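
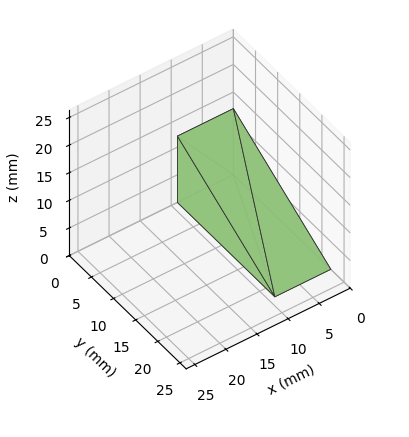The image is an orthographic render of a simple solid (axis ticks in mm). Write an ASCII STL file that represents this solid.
Reading the render: the shape is a wedge (ramp): 9 × 22 mm base, rising to 12 mm along the y=0 edge and sloping linearly to z=0 at y=22 (dimensions read to the nearest mm from the axis ticks). For the STL, each face is triangulated and given an outward normal.

solid part
  facet normal 0.0000 0.0000 -1.0000
    outer loop
      vertex 9.00 22.00 0.00
      vertex 9.00 0.00 0.00
      vertex 0.00 0.00 0.00
    endloop
  endfacet
  facet normal 0.0000 0.0000 -1.0000
    outer loop
      vertex 0.00 22.00 0.00
      vertex 9.00 22.00 0.00
      vertex 0.00 0.00 0.00
    endloop
  endfacet
  facet normal 0.0000 -1.0000 0.0000
    outer loop
      vertex 0.00 0.00 0.00
      vertex 9.00 0.00 0.00
      vertex 9.00 0.00 12.00
    endloop
  endfacet
  facet normal 0.0000 -1.0000 0.0000
    outer loop
      vertex 0.00 0.00 0.00
      vertex 9.00 0.00 12.00
      vertex 0.00 0.00 12.00
    endloop
  endfacet
  facet normal 0.0000 0.4789 0.8779
    outer loop
      vertex 0.00 0.00 12.00
      vertex 9.00 0.00 12.00
      vertex 9.00 22.00 0.00
    endloop
  endfacet
  facet normal 0.0000 0.4789 0.8779
    outer loop
      vertex 0.00 0.00 12.00
      vertex 9.00 22.00 0.00
      vertex 0.00 22.00 0.00
    endloop
  endfacet
  facet normal -1.0000 0.0000 0.0000
    outer loop
      vertex 0.00 0.00 12.00
      vertex 0.00 22.00 0.00
      vertex 0.00 0.00 0.00
    endloop
  endfacet
  facet normal 1.0000 0.0000 0.0000
    outer loop
      vertex 9.00 0.00 0.00
      vertex 9.00 22.00 0.00
      vertex 9.00 0.00 12.00
    endloop
  endfacet
endsolid part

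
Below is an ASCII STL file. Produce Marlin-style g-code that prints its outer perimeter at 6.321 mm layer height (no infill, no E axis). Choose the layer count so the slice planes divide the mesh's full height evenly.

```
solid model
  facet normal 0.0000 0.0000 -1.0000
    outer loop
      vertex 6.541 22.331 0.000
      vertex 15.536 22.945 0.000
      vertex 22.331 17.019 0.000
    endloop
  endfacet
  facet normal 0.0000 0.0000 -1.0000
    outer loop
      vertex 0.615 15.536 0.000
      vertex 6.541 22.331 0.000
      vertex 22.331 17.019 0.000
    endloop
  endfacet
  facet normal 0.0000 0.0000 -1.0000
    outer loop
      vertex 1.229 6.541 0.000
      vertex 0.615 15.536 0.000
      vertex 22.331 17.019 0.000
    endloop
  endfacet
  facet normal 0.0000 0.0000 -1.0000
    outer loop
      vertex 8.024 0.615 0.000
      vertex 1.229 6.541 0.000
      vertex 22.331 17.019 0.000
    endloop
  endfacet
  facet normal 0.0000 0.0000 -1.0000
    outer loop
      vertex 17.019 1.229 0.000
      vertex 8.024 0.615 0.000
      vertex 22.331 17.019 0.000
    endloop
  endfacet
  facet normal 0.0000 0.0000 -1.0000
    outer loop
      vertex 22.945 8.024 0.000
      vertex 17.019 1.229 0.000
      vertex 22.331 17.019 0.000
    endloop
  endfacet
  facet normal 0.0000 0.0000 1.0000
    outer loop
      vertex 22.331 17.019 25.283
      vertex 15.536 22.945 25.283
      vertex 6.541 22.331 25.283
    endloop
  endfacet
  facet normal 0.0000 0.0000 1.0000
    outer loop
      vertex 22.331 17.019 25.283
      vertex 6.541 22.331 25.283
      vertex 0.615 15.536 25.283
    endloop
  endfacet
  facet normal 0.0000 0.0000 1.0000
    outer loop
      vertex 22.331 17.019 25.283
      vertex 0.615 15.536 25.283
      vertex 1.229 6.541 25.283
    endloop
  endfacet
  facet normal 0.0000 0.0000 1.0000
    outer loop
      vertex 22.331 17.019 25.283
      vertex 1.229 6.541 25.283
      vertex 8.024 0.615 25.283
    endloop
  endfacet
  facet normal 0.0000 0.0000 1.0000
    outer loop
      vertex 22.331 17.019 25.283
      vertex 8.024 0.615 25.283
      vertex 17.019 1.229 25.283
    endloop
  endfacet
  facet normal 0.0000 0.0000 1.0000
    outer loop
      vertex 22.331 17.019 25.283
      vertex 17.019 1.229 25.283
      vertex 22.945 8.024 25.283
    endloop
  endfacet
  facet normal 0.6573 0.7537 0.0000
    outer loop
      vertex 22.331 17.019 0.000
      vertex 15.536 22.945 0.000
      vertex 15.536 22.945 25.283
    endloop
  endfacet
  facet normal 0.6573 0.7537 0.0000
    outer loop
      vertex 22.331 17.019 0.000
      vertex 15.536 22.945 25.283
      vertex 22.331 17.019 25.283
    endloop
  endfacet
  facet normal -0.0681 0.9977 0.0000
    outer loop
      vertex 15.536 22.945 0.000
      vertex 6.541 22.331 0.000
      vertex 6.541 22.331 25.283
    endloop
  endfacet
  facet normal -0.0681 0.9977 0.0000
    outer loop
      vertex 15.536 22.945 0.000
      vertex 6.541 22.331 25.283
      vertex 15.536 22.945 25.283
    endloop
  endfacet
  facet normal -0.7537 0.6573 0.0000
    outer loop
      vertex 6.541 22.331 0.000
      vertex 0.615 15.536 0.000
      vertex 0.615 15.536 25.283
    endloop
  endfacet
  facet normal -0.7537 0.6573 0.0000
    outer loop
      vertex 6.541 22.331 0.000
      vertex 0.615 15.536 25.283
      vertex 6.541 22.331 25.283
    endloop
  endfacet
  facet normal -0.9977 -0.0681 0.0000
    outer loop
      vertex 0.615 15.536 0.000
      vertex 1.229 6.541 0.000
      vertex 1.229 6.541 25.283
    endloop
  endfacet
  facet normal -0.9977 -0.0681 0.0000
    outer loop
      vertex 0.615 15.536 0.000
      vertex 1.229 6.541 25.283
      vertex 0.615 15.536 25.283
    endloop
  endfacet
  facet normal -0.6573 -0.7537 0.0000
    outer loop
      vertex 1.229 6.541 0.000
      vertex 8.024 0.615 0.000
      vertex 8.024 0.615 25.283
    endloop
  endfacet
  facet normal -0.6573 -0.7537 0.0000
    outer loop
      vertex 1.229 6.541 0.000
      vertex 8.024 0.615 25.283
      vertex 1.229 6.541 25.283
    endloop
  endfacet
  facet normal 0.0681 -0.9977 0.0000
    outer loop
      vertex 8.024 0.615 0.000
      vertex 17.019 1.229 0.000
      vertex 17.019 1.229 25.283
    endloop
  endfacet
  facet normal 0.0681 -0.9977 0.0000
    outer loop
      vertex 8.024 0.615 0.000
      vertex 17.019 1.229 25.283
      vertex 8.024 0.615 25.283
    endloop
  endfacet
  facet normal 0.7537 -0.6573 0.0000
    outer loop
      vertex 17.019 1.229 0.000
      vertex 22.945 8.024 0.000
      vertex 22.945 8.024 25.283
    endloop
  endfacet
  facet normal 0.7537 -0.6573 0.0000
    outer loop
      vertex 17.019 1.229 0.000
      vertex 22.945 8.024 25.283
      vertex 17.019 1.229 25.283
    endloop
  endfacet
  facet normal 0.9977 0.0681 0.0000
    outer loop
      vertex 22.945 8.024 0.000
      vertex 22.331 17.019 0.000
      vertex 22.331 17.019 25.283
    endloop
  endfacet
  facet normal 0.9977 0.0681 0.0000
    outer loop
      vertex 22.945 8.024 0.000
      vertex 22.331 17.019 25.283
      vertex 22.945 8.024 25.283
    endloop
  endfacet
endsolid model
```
; perimeter-only toolpath
G21 ; units = mm
G90 ; absolute positioning
G28 ; home
; layer 1
G0 Z6.321
G0 X22.331 Y17.019
G1 X15.536 Y22.945
G1 X6.541 Y22.331
G1 X0.615 Y15.536
G1 X1.229 Y6.541
G1 X8.024 Y0.615
G1 X17.019 Y1.229
G1 X22.945 Y8.024
G1 X22.331 Y17.019
; layer 2
G0 Z12.642
G0 X22.331 Y17.019
G1 X15.536 Y22.945
G1 X6.541 Y22.331
G1 X0.615 Y15.536
G1 X1.229 Y6.541
G1 X8.024 Y0.615
G1 X17.019 Y1.229
G1 X22.945 Y8.024
G1 X22.331 Y17.019
; layer 3
G0 Z18.962
G0 X22.331 Y17.019
G1 X15.536 Y22.945
G1 X6.541 Y22.331
G1 X0.615 Y15.536
G1 X1.229 Y6.541
G1 X8.024 Y0.615
G1 X17.019 Y1.229
G1 X22.945 Y8.024
G1 X22.331 Y17.019
; layer 4
G0 Z25.283
G0 X22.331 Y17.019
G1 X15.536 Y22.945
G1 X6.541 Y22.331
G1 X0.615 Y15.536
G1 X1.229 Y6.541
G1 X8.024 Y0.615
G1 X17.019 Y1.229
G1 X22.945 Y8.024
G1 X22.331 Y17.019
M2 ; end

The solid is a regular 8-sided prism (a cylinder approximated with 8 flat sides), circumscribed radius ≈ 11.8 mm, height ≈ 25.3 mm. Slicing at Δz = 6.321 mm — 4 equal slices spanning the solid's height, so layer i sits at z = i·h/4 — gives 4 non-empty perimeters. Each is a 8-segment closed polygon; G0 lifts to the layer z and rapids to the start vertex, then G1 traces the edges.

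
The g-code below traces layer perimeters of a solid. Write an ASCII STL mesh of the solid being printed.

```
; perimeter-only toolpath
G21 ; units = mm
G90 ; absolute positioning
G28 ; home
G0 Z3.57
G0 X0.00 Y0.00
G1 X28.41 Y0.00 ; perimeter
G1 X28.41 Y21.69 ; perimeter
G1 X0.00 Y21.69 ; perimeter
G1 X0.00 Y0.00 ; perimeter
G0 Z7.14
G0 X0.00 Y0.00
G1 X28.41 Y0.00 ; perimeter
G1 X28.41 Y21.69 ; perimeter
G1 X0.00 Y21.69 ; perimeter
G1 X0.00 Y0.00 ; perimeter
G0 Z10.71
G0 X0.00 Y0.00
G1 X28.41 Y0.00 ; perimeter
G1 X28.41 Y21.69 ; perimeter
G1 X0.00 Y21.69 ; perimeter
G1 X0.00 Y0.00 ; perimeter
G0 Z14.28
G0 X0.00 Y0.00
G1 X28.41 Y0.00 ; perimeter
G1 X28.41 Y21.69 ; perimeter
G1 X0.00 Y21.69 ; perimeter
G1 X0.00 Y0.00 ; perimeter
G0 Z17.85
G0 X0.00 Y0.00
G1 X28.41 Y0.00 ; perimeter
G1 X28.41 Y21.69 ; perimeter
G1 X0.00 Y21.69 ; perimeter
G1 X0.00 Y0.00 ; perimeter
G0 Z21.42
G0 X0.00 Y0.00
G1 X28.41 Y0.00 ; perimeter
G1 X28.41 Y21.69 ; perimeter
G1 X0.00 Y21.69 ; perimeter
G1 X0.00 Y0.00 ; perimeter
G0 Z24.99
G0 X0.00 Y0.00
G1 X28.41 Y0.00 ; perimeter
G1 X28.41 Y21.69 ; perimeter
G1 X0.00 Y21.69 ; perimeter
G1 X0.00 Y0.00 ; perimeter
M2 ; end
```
solid part
  facet normal 0.0000 0.0000 -1.0000
    outer loop
      vertex 28.41 21.69 0.00
      vertex 28.41 0.00 0.00
      vertex 0.00 0.00 0.00
    endloop
  endfacet
  facet normal 0.0000 0.0000 -1.0000
    outer loop
      vertex 0.00 21.69 0.00
      vertex 28.41 21.69 0.00
      vertex 0.00 0.00 0.00
    endloop
  endfacet
  facet normal 0.0000 0.0000 1.0000
    outer loop
      vertex 0.00 0.00 24.99
      vertex 28.41 0.00 24.99
      vertex 28.41 21.69 24.99
    endloop
  endfacet
  facet normal 0.0000 0.0000 1.0000
    outer loop
      vertex 0.00 0.00 24.99
      vertex 28.41 21.69 24.99
      vertex 0.00 21.69 24.99
    endloop
  endfacet
  facet normal 0.0000 -1.0000 0.0000
    outer loop
      vertex 0.00 0.00 0.00
      vertex 28.41 0.00 0.00
      vertex 28.41 0.00 24.99
    endloop
  endfacet
  facet normal 0.0000 -1.0000 0.0000
    outer loop
      vertex 0.00 0.00 0.00
      vertex 28.41 0.00 24.99
      vertex 0.00 0.00 24.99
    endloop
  endfacet
  facet normal 0.0000 1.0000 0.0000
    outer loop
      vertex 28.41 21.69 24.99
      vertex 28.41 21.69 0.00
      vertex 0.00 21.69 0.00
    endloop
  endfacet
  facet normal 0.0000 1.0000 0.0000
    outer loop
      vertex 0.00 21.69 24.99
      vertex 28.41 21.69 24.99
      vertex 0.00 21.69 0.00
    endloop
  endfacet
  facet normal -1.0000 0.0000 0.0000
    outer loop
      vertex 0.00 21.69 24.99
      vertex 0.00 21.69 0.00
      vertex 0.00 0.00 0.00
    endloop
  endfacet
  facet normal -1.0000 0.0000 0.0000
    outer loop
      vertex 0.00 0.00 24.99
      vertex 0.00 21.69 24.99
      vertex 0.00 0.00 0.00
    endloop
  endfacet
  facet normal 1.0000 0.0000 0.0000
    outer loop
      vertex 28.41 0.00 0.00
      vertex 28.41 21.69 0.00
      vertex 28.41 21.69 24.99
    endloop
  endfacet
  facet normal 1.0000 0.0000 0.0000
    outer loop
      vertex 28.41 0.00 0.00
      vertex 28.41 21.69 24.99
      vertex 28.41 0.00 24.99
    endloop
  endfacet
endsolid part

The G0 Z moves step by Δz≈3.57 mm. Every layer's G1 loop is the same polygon, so the solid is a straight extrusion of it from z=0 to z≈25. Closing with flat bottom and top caps and triangulating gives 12 facets — a rectangular box, roughly 28.4 × 21.7 mm footprint and 25 mm tall.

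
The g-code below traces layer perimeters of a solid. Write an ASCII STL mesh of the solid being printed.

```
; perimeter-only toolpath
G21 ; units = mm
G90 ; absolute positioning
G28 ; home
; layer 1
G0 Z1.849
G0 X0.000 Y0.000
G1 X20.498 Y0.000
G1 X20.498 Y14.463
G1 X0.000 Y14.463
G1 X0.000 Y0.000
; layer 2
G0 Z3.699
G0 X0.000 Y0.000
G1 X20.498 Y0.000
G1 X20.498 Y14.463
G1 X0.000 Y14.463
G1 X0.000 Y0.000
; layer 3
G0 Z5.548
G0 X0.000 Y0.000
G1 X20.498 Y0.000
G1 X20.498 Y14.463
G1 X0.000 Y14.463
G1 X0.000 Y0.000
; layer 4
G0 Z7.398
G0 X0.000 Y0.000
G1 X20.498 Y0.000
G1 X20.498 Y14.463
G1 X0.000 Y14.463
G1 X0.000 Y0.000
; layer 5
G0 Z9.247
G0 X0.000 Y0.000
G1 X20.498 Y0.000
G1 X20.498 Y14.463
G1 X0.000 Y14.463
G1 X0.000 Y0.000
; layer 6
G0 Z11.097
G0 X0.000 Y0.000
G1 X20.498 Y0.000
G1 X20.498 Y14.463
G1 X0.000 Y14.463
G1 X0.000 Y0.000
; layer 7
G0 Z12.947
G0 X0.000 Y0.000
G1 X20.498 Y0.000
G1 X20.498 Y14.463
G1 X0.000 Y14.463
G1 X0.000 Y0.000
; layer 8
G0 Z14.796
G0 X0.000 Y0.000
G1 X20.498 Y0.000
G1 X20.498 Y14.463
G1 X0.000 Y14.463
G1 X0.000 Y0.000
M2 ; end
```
solid part
  facet normal 0.0000 0.0000 -1.0000
    outer loop
      vertex 20.498 14.463 0.000
      vertex 20.498 0.000 0.000
      vertex 0.000 0.000 0.000
    endloop
  endfacet
  facet normal 0.0000 0.0000 -1.0000
    outer loop
      vertex 0.000 14.463 0.000
      vertex 20.498 14.463 0.000
      vertex 0.000 0.000 0.000
    endloop
  endfacet
  facet normal 0.0000 0.0000 1.0000
    outer loop
      vertex 0.000 0.000 14.796
      vertex 20.498 0.000 14.796
      vertex 20.498 14.463 14.796
    endloop
  endfacet
  facet normal 0.0000 0.0000 1.0000
    outer loop
      vertex 0.000 0.000 14.796
      vertex 20.498 14.463 14.796
      vertex 0.000 14.463 14.796
    endloop
  endfacet
  facet normal 0.0000 -1.0000 0.0000
    outer loop
      vertex 0.000 0.000 0.000
      vertex 20.498 0.000 0.000
      vertex 20.498 0.000 14.796
    endloop
  endfacet
  facet normal 0.0000 -1.0000 0.0000
    outer loop
      vertex 0.000 0.000 0.000
      vertex 20.498 0.000 14.796
      vertex 0.000 0.000 14.796
    endloop
  endfacet
  facet normal 0.0000 1.0000 0.0000
    outer loop
      vertex 20.498 14.463 14.796
      vertex 20.498 14.463 0.000
      vertex 0.000 14.463 0.000
    endloop
  endfacet
  facet normal 0.0000 1.0000 0.0000
    outer loop
      vertex 0.000 14.463 14.796
      vertex 20.498 14.463 14.796
      vertex 0.000 14.463 0.000
    endloop
  endfacet
  facet normal -1.0000 0.0000 0.0000
    outer loop
      vertex 0.000 14.463 14.796
      vertex 0.000 14.463 0.000
      vertex 0.000 0.000 0.000
    endloop
  endfacet
  facet normal -1.0000 0.0000 0.0000
    outer loop
      vertex 0.000 0.000 14.796
      vertex 0.000 14.463 14.796
      vertex 0.000 0.000 0.000
    endloop
  endfacet
  facet normal 1.0000 0.0000 0.0000
    outer loop
      vertex 20.498 0.000 0.000
      vertex 20.498 14.463 0.000
      vertex 20.498 14.463 14.796
    endloop
  endfacet
  facet normal 1.0000 0.0000 0.0000
    outer loop
      vertex 20.498 0.000 0.000
      vertex 20.498 14.463 14.796
      vertex 20.498 0.000 14.796
    endloop
  endfacet
endsolid part

The G0 Z moves step by Δz≈1.849 mm. Every layer's G1 loop is the same polygon, so the solid is a straight extrusion of it from z=0 to z≈14.8. Closing with flat bottom and top caps and triangulating gives 12 facets — a rectangular box, roughly 20.5 × 14.5 mm footprint and 14.8 mm tall.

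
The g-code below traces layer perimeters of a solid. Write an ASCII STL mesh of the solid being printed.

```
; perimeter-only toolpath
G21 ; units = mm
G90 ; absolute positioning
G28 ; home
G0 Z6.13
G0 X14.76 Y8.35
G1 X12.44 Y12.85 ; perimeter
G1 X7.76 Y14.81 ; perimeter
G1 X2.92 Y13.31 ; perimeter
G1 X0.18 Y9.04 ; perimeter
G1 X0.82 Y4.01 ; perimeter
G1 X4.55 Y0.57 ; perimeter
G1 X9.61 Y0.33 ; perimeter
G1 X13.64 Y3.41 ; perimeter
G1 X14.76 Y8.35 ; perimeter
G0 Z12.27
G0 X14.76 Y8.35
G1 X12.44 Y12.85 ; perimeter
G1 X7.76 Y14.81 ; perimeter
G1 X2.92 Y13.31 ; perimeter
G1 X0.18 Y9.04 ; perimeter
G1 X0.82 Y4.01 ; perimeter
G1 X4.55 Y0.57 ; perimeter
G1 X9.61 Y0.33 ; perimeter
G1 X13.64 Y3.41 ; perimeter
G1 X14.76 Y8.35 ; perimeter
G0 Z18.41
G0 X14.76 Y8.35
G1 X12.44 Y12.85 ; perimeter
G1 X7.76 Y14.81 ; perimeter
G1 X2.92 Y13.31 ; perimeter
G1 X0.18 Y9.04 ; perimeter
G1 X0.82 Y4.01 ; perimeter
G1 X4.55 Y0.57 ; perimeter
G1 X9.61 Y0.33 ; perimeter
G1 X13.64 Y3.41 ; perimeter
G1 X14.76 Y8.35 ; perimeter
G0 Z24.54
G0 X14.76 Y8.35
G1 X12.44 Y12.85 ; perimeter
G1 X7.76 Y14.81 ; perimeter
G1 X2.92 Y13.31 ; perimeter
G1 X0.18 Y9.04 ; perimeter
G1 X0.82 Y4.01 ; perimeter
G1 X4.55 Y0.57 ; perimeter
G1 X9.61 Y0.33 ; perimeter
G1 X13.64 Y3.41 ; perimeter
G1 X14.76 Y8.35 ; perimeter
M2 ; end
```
solid part
  facet normal 0.0000 0.0000 -1.0000
    outer loop
      vertex 7.76 14.81 0.00
      vertex 12.44 12.85 0.00
      vertex 14.76 8.35 0.00
    endloop
  endfacet
  facet normal 0.0000 0.0000 -1.0000
    outer loop
      vertex 2.92 13.31 0.00
      vertex 7.76 14.81 0.00
      vertex 14.76 8.35 0.00
    endloop
  endfacet
  facet normal 0.0000 0.0000 -1.0000
    outer loop
      vertex 0.18 9.04 0.00
      vertex 2.92 13.31 0.00
      vertex 14.76 8.35 0.00
    endloop
  endfacet
  facet normal 0.0000 0.0000 -1.0000
    outer loop
      vertex 0.82 4.01 0.00
      vertex 0.18 9.04 0.00
      vertex 14.76 8.35 0.00
    endloop
  endfacet
  facet normal 0.0000 0.0000 -1.0000
    outer loop
      vertex 4.55 0.57 0.00
      vertex 0.82 4.01 0.00
      vertex 14.76 8.35 0.00
    endloop
  endfacet
  facet normal 0.0000 0.0000 -1.0000
    outer loop
      vertex 9.61 0.33 0.00
      vertex 4.55 0.57 0.00
      vertex 14.76 8.35 0.00
    endloop
  endfacet
  facet normal 0.0000 0.0000 -1.0000
    outer loop
      vertex 13.64 3.41 0.00
      vertex 9.61 0.33 0.00
      vertex 14.76 8.35 0.00
    endloop
  endfacet
  facet normal 0.0000 0.0000 1.0000
    outer loop
      vertex 14.76 8.35 24.54
      vertex 12.44 12.85 24.54
      vertex 7.76 14.81 24.54
    endloop
  endfacet
  facet normal 0.0000 0.0000 1.0000
    outer loop
      vertex 14.76 8.35 24.54
      vertex 7.76 14.81 24.54
      vertex 2.92 13.31 24.54
    endloop
  endfacet
  facet normal 0.0000 0.0000 1.0000
    outer loop
      vertex 14.76 8.35 24.54
      vertex 2.92 13.31 24.54
      vertex 0.18 9.04 24.54
    endloop
  endfacet
  facet normal 0.0000 0.0000 1.0000
    outer loop
      vertex 14.76 8.35 24.54
      vertex 0.18 9.04 24.54
      vertex 0.82 4.01 24.54
    endloop
  endfacet
  facet normal 0.0000 0.0000 1.0000
    outer loop
      vertex 14.76 8.35 24.54
      vertex 0.82 4.01 24.54
      vertex 4.55 0.57 24.54
    endloop
  endfacet
  facet normal 0.0000 0.0000 1.0000
    outer loop
      vertex 14.76 8.35 24.54
      vertex 4.55 0.57 24.54
      vertex 9.61 0.33 24.54
    endloop
  endfacet
  facet normal 0.0000 0.0000 1.0000
    outer loop
      vertex 14.76 8.35 24.54
      vertex 9.61 0.33 24.54
      vertex 13.64 3.41 24.54
    endloop
  endfacet
  facet normal 0.8888 0.4582 0.0000
    outer loop
      vertex 14.76 8.35 0.00
      vertex 12.44 12.85 0.00
      vertex 12.44 12.85 24.54
    endloop
  endfacet
  facet normal 0.8888 0.4582 0.0000
    outer loop
      vertex 14.76 8.35 0.00
      vertex 12.44 12.85 24.54
      vertex 14.76 8.35 24.54
    endloop
  endfacet
  facet normal 0.3863 0.9224 0.0000
    outer loop
      vertex 12.44 12.85 0.00
      vertex 7.76 14.81 0.00
      vertex 7.76 14.81 24.54
    endloop
  endfacet
  facet normal 0.3863 0.9224 0.0000
    outer loop
      vertex 12.44 12.85 0.00
      vertex 7.76 14.81 24.54
      vertex 12.44 12.85 24.54
    endloop
  endfacet
  facet normal -0.2960 0.9552 0.0000
    outer loop
      vertex 7.76 14.81 0.00
      vertex 2.92 13.31 0.00
      vertex 2.92 13.31 24.54
    endloop
  endfacet
  facet normal -0.2960 0.9552 0.0000
    outer loop
      vertex 7.76 14.81 0.00
      vertex 2.92 13.31 24.54
      vertex 7.76 14.81 24.54
    endloop
  endfacet
  facet normal -0.8416 0.5401 0.0000
    outer loop
      vertex 2.92 13.31 0.00
      vertex 0.18 9.04 0.00
      vertex 0.18 9.04 24.54
    endloop
  endfacet
  facet normal -0.8416 0.5401 0.0000
    outer loop
      vertex 2.92 13.31 0.00
      vertex 0.18 9.04 24.54
      vertex 2.92 13.31 24.54
    endloop
  endfacet
  facet normal -0.9920 -0.1262 0.0000
    outer loop
      vertex 0.18 9.04 0.00
      vertex 0.82 4.01 0.00
      vertex 0.82 4.01 24.54
    endloop
  endfacet
  facet normal -0.9920 -0.1262 0.0000
    outer loop
      vertex 0.18 9.04 0.00
      vertex 0.82 4.01 24.54
      vertex 0.18 9.04 24.54
    endloop
  endfacet
  facet normal -0.6780 -0.7351 0.0000
    outer loop
      vertex 0.82 4.01 0.00
      vertex 4.55 0.57 0.00
      vertex 4.55 0.57 24.54
    endloop
  endfacet
  facet normal -0.6780 -0.7351 0.0000
    outer loop
      vertex 0.82 4.01 0.00
      vertex 4.55 0.57 24.54
      vertex 0.82 4.01 24.54
    endloop
  endfacet
  facet normal -0.0474 -0.9989 0.0000
    outer loop
      vertex 4.55 0.57 0.00
      vertex 9.61 0.33 0.00
      vertex 9.61 0.33 24.54
    endloop
  endfacet
  facet normal -0.0474 -0.9989 0.0000
    outer loop
      vertex 4.55 0.57 0.00
      vertex 9.61 0.33 24.54
      vertex 4.55 0.57 24.54
    endloop
  endfacet
  facet normal 0.6072 -0.7945 0.0000
    outer loop
      vertex 9.61 0.33 0.00
      vertex 13.64 3.41 0.00
      vertex 13.64 3.41 24.54
    endloop
  endfacet
  facet normal 0.6072 -0.7945 0.0000
    outer loop
      vertex 9.61 0.33 0.00
      vertex 13.64 3.41 24.54
      vertex 9.61 0.33 24.54
    endloop
  endfacet
  facet normal 0.9752 -0.2211 0.0000
    outer loop
      vertex 13.64 3.41 0.00
      vertex 14.76 8.35 0.00
      vertex 14.76 8.35 24.54
    endloop
  endfacet
  facet normal 0.9752 -0.2211 0.0000
    outer loop
      vertex 13.64 3.41 0.00
      vertex 14.76 8.35 24.54
      vertex 13.64 3.41 24.54
    endloop
  endfacet
endsolid part

The G0 Z moves step by Δz≈6.13 mm. Every layer's G1 loop is the same polygon, so the solid is a straight extrusion of it from z=0 to z≈24.5. Closing with flat bottom and top caps and triangulating gives 32 facets — a regular 9-sided prism (a cylinder approximated with 9 flat sides), circumscribed radius ≈ 7.41 mm, height ≈ 24.5 mm.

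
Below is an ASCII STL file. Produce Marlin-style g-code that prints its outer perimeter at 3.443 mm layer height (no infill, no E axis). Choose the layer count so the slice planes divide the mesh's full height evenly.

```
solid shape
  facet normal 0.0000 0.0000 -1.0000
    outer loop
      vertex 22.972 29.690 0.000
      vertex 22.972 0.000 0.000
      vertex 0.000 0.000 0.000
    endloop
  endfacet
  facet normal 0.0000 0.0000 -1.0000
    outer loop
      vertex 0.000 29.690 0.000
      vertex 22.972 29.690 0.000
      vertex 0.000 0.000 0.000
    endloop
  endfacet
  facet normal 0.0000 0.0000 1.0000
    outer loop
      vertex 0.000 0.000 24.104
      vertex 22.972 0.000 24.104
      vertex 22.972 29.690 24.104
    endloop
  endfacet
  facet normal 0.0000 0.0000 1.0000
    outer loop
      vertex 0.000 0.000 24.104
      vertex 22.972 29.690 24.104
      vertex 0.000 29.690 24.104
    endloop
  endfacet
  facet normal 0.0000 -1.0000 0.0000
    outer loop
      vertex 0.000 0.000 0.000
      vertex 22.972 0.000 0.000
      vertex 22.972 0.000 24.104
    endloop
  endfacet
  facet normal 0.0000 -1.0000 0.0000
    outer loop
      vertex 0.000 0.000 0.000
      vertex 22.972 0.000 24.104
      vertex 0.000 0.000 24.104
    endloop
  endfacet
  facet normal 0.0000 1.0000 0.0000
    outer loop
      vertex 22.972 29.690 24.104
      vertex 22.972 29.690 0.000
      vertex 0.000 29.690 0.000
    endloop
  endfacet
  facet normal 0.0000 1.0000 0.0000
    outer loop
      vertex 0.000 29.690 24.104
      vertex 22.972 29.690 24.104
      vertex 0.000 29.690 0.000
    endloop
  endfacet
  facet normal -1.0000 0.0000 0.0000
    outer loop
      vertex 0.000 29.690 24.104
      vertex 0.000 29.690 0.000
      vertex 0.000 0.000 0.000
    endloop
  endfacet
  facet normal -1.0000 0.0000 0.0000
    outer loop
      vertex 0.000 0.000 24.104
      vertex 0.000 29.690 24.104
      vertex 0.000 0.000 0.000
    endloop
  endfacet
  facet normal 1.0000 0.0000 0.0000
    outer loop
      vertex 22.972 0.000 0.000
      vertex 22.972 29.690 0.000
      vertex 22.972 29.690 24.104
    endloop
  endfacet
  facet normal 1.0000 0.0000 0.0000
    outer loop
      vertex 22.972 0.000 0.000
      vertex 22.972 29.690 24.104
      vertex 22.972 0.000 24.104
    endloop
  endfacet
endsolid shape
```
; perimeter-only toolpath
G21 ; units = mm
G90 ; absolute positioning
G28 ; home
; layer 1
G0 Z3.443
G0 X0.000 Y0.000
G1 X22.972 Y0.000
G1 X22.972 Y29.690
G1 X0.000 Y29.690
G1 X0.000 Y0.000
; layer 2
G0 Z6.887
G0 X0.000 Y0.000
G1 X22.972 Y0.000
G1 X22.972 Y29.690
G1 X0.000 Y29.690
G1 X0.000 Y0.000
; layer 3
G0 Z10.330
G0 X0.000 Y0.000
G1 X22.972 Y0.000
G1 X22.972 Y29.690
G1 X0.000 Y29.690
G1 X0.000 Y0.000
; layer 4
G0 Z13.774
G0 X0.000 Y0.000
G1 X22.972 Y0.000
G1 X22.972 Y29.690
G1 X0.000 Y29.690
G1 X0.000 Y0.000
; layer 5
G0 Z17.217
G0 X0.000 Y0.000
G1 X22.972 Y0.000
G1 X22.972 Y29.690
G1 X0.000 Y29.690
G1 X0.000 Y0.000
; layer 6
G0 Z20.661
G0 X0.000 Y0.000
G1 X22.972 Y0.000
G1 X22.972 Y29.690
G1 X0.000 Y29.690
G1 X0.000 Y0.000
; layer 7
G0 Z24.104
G0 X0.000 Y0.000
G1 X22.972 Y0.000
G1 X22.972 Y29.690
G1 X0.000 Y29.690
G1 X0.000 Y0.000
M2 ; end

The solid is a rectangular box, roughly 23 × 29.7 mm footprint and 24.1 mm tall. Slicing at Δz = 3.443 mm — 7 equal slices spanning the solid's height, so layer i sits at z = i·h/7 — gives 7 non-empty perimeters. Each is a 4-segment closed polygon; G0 lifts to the layer z and rapids to the start vertex, then G1 traces the edges.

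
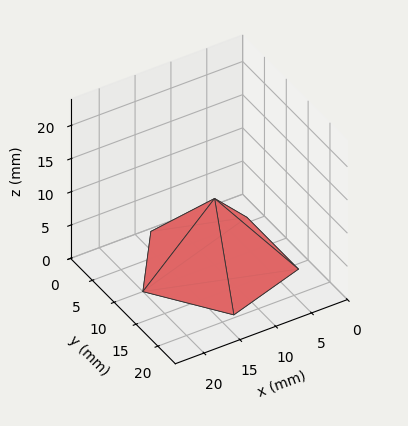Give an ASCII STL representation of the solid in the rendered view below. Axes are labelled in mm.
Reading the render: the shape is a regular 5-sided pyramid, base circumscribed radius ≈ 10 mm, apex at z ≈ 10 mm (dimensions read to the nearest mm from the axis ticks). For the STL, each face is triangulated and given an outward normal.

solid part
  facet normal 0.0000 0.0000 -1.0000
    outer loop
      vertex 1.9 15.9 0.0
      vertex 13.1 19.5 0.0
      vertex 20.0 10.0 0.0
    endloop
  endfacet
  facet normal 0.0000 0.0000 -1.0000
    outer loop
      vertex 1.9 4.1 0.0
      vertex 1.9 15.9 0.0
      vertex 20.0 10.0 0.0
    endloop
  endfacet
  facet normal 0.0000 0.0000 -1.0000
    outer loop
      vertex 13.1 0.5 0.0
      vertex 1.9 4.1 0.0
      vertex 20.0 10.0 0.0
    endloop
  endfacet
  facet normal 0.6290 0.4569 0.6290
    outer loop
      vertex 20.0 10.0 0.0
      vertex 13.1 19.5 0.0
      vertex 10.0 10.0 10.0
    endloop
  endfacet
  facet normal -0.2378 0.7399 0.6292
    outer loop
      vertex 13.1 19.5 0.0
      vertex 1.9 15.9 0.0
      vertex 10.0 10.0 10.0
    endloop
  endfacet
  facet normal -0.7771 0.0000 0.6294
    outer loop
      vertex 1.9 15.9 0.0
      vertex 1.9 4.1 0.0
      vertex 10.0 10.0 10.0
    endloop
  endfacet
  facet normal -0.2378 -0.7399 0.6292
    outer loop
      vertex 1.9 4.1 0.0
      vertex 13.1 0.5 0.0
      vertex 10.0 10.0 10.0
    endloop
  endfacet
  facet normal 0.6290 -0.4569 0.6290
    outer loop
      vertex 13.1 0.5 0.0
      vertex 20.0 10.0 0.0
      vertex 10.0 10.0 10.0
    endloop
  endfacet
endsolid part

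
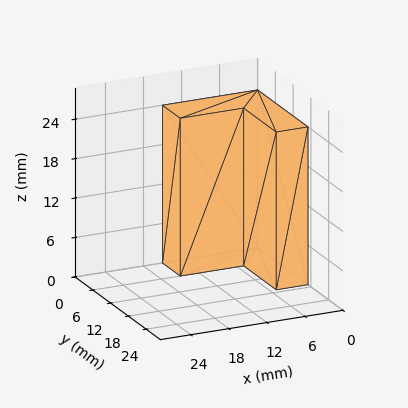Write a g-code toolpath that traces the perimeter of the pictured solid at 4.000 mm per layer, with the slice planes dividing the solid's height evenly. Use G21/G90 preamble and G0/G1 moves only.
Reading the render: the shape is an L-shaped prism: outer 15 × 17 mm, arm thicknesses ≈ 6 mm (horizontal) and 5 mm (vertical), extruded 24 mm in z (dimensions read to the nearest mm from the axis ticks). For the g-code, the solid's height is divided into equal slices at the stated Δz and each level perimeter traced with G1 moves after a G0 lift.

; perimeter-only toolpath
G21 ; units = mm
G90 ; absolute positioning
G28 ; home
; layer 1
G0 Z4.000
G0 X0.000 Y0.000
G1 X15.000 Y0.000
G1 X15.000 Y6.000
G1 X5.000 Y6.000
G1 X5.000 Y17.000
G1 X0.000 Y17.000
G1 X0.000 Y0.000
; layer 2
G0 Z8.000
G0 X0.000 Y0.000
G1 X15.000 Y0.000
G1 X15.000 Y6.000
G1 X5.000 Y6.000
G1 X5.000 Y17.000
G1 X0.000 Y17.000
G1 X0.000 Y0.000
; layer 3
G0 Z12.000
G0 X0.000 Y0.000
G1 X15.000 Y0.000
G1 X15.000 Y6.000
G1 X5.000 Y6.000
G1 X5.000 Y17.000
G1 X0.000 Y17.000
G1 X0.000 Y0.000
; layer 4
G0 Z16.000
G0 X0.000 Y0.000
G1 X15.000 Y0.000
G1 X15.000 Y6.000
G1 X5.000 Y6.000
G1 X5.000 Y17.000
G1 X0.000 Y17.000
G1 X0.000 Y0.000
; layer 5
G0 Z20.000
G0 X0.000 Y0.000
G1 X15.000 Y0.000
G1 X15.000 Y6.000
G1 X5.000 Y6.000
G1 X5.000 Y17.000
G1 X0.000 Y17.000
G1 X0.000 Y0.000
; layer 6
G0 Z24.000
G0 X0.000 Y0.000
G1 X15.000 Y0.000
G1 X15.000 Y6.000
G1 X5.000 Y6.000
G1 X5.000 Y17.000
G1 X0.000 Y17.000
G1 X0.000 Y0.000
M2 ; end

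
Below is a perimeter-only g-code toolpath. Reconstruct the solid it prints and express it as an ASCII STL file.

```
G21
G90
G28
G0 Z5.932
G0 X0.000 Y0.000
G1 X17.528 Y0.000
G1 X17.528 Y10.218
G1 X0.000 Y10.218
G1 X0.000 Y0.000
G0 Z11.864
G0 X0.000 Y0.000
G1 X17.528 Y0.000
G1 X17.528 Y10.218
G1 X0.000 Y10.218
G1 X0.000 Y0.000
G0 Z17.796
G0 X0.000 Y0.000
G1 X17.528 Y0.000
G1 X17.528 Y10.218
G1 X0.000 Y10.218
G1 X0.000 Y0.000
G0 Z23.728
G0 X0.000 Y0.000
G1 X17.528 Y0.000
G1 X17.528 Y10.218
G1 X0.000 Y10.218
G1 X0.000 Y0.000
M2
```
solid part
  facet normal 0.0000 0.0000 -1.0000
    outer loop
      vertex 17.528 10.218 0.000
      vertex 17.528 0.000 0.000
      vertex 0.000 0.000 0.000
    endloop
  endfacet
  facet normal 0.0000 0.0000 -1.0000
    outer loop
      vertex 0.000 10.218 0.000
      vertex 17.528 10.218 0.000
      vertex 0.000 0.000 0.000
    endloop
  endfacet
  facet normal 0.0000 0.0000 1.0000
    outer loop
      vertex 0.000 0.000 23.728
      vertex 17.528 0.000 23.728
      vertex 17.528 10.218 23.728
    endloop
  endfacet
  facet normal 0.0000 0.0000 1.0000
    outer loop
      vertex 0.000 0.000 23.728
      vertex 17.528 10.218 23.728
      vertex 0.000 10.218 23.728
    endloop
  endfacet
  facet normal 0.0000 -1.0000 0.0000
    outer loop
      vertex 0.000 0.000 0.000
      vertex 17.528 0.000 0.000
      vertex 17.528 0.000 23.728
    endloop
  endfacet
  facet normal 0.0000 -1.0000 0.0000
    outer loop
      vertex 0.000 0.000 0.000
      vertex 17.528 0.000 23.728
      vertex 0.000 0.000 23.728
    endloop
  endfacet
  facet normal 0.0000 1.0000 0.0000
    outer loop
      vertex 17.528 10.218 23.728
      vertex 17.528 10.218 0.000
      vertex 0.000 10.218 0.000
    endloop
  endfacet
  facet normal 0.0000 1.0000 0.0000
    outer loop
      vertex 0.000 10.218 23.728
      vertex 17.528 10.218 23.728
      vertex 0.000 10.218 0.000
    endloop
  endfacet
  facet normal -1.0000 0.0000 0.0000
    outer loop
      vertex 0.000 10.218 23.728
      vertex 0.000 10.218 0.000
      vertex 0.000 0.000 0.000
    endloop
  endfacet
  facet normal -1.0000 0.0000 0.0000
    outer loop
      vertex 0.000 0.000 23.728
      vertex 0.000 10.218 23.728
      vertex 0.000 0.000 0.000
    endloop
  endfacet
  facet normal 1.0000 0.0000 0.0000
    outer loop
      vertex 17.528 0.000 0.000
      vertex 17.528 10.218 0.000
      vertex 17.528 10.218 23.728
    endloop
  endfacet
  facet normal 1.0000 0.0000 0.0000
    outer loop
      vertex 17.528 0.000 0.000
      vertex 17.528 10.218 23.728
      vertex 17.528 0.000 23.728
    endloop
  endfacet
endsolid part

The G0 Z moves step by Δz≈5.932 mm. Every layer's G1 loop is the same polygon, so the solid is a straight extrusion of it from z=0 to z≈23.7. Closing with flat bottom and top caps and triangulating gives 12 facets — a rectangular box, roughly 17.5 × 10.2 mm footprint and 23.7 mm tall.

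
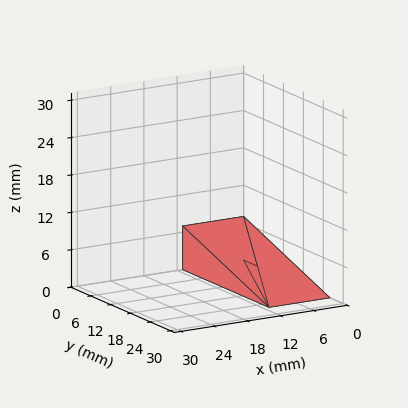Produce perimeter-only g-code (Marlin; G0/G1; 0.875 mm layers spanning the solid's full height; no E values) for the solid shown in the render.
Reading the render: the shape is a wedge (ramp): 11 × 26 mm base, rising to 7 mm along the y=0 edge and sloping linearly to z=0 at y=26 (dimensions read to the nearest mm from the axis ticks). For the g-code, the solid's height is divided into equal slices at the stated Δz and each level perimeter traced with G1 moves after a G0 lift.

; perimeter-only toolpath
G21 ; units = mm
G90 ; absolute positioning
G28 ; home
; layer 1
G0 Z0.875
G0 X0.000 Y0.000
G1 X11.000 Y0.000
G1 X11.000 Y22.750
G1 X0.000 Y22.750
G1 X0.000 Y0.000
; layer 2
G0 Z1.750
G0 X0.000 Y0.000
G1 X11.000 Y0.000
G1 X11.000 Y19.500
G1 X0.000 Y19.500
G1 X0.000 Y0.000
; layer 3
G0 Z2.625
G0 X0.000 Y0.000
G1 X11.000 Y0.000
G1 X11.000 Y16.250
G1 X0.000 Y16.250
G1 X0.000 Y0.000
; layer 4
G0 Z3.500
G0 X0.000 Y0.000
G1 X11.000 Y0.000
G1 X11.000 Y13.000
G1 X0.000 Y13.000
G1 X0.000 Y0.000
; layer 5
G0 Z4.375
G0 X0.000 Y0.000
G1 X11.000 Y0.000
G1 X11.000 Y9.750
G1 X0.000 Y9.750
G1 X0.000 Y0.000
; layer 6
G0 Z5.250
G0 X0.000 Y0.000
G1 X11.000 Y0.000
G1 X11.000 Y6.500
G1 X0.000 Y6.500
G1 X0.000 Y0.000
; layer 7
G0 Z6.125
G0 X0.000 Y0.000
G1 X11.000 Y0.000
G1 X11.000 Y3.250
G1 X0.000 Y3.250
G1 X0.000 Y0.000
M2 ; end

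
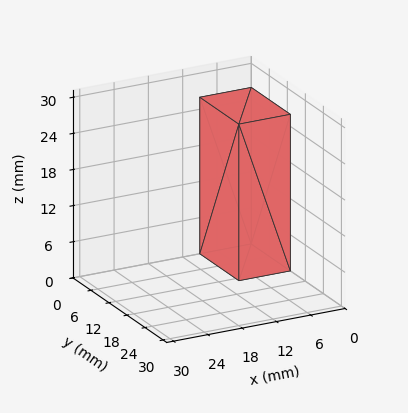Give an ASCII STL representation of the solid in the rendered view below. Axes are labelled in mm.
Reading the render: the shape is a rectangular box, roughly 9 × 13 mm footprint and 26 mm tall (dimensions read to the nearest mm from the axis ticks). For the STL, each face is triangulated and given an outward normal.

solid part
  facet normal 0.0000 0.0000 -1.0000
    outer loop
      vertex 9.0 13.0 0.0
      vertex 9.0 0.0 0.0
      vertex 0.0 0.0 0.0
    endloop
  endfacet
  facet normal 0.0000 0.0000 -1.0000
    outer loop
      vertex 0.0 13.0 0.0
      vertex 9.0 13.0 0.0
      vertex 0.0 0.0 0.0
    endloop
  endfacet
  facet normal 0.0000 0.0000 1.0000
    outer loop
      vertex 0.0 0.0 26.0
      vertex 9.0 0.0 26.0
      vertex 9.0 13.0 26.0
    endloop
  endfacet
  facet normal 0.0000 0.0000 1.0000
    outer loop
      vertex 0.0 0.0 26.0
      vertex 9.0 13.0 26.0
      vertex 0.0 13.0 26.0
    endloop
  endfacet
  facet normal 0.0000 -1.0000 0.0000
    outer loop
      vertex 0.0 0.0 0.0
      vertex 9.0 0.0 0.0
      vertex 9.0 0.0 26.0
    endloop
  endfacet
  facet normal 0.0000 -1.0000 0.0000
    outer loop
      vertex 0.0 0.0 0.0
      vertex 9.0 0.0 26.0
      vertex 0.0 0.0 26.0
    endloop
  endfacet
  facet normal 0.0000 1.0000 0.0000
    outer loop
      vertex 9.0 13.0 26.0
      vertex 9.0 13.0 0.0
      vertex 0.0 13.0 0.0
    endloop
  endfacet
  facet normal 0.0000 1.0000 0.0000
    outer loop
      vertex 0.0 13.0 26.0
      vertex 9.0 13.0 26.0
      vertex 0.0 13.0 0.0
    endloop
  endfacet
  facet normal -1.0000 0.0000 0.0000
    outer loop
      vertex 0.0 13.0 26.0
      vertex 0.0 13.0 0.0
      vertex 0.0 0.0 0.0
    endloop
  endfacet
  facet normal -1.0000 0.0000 0.0000
    outer loop
      vertex 0.0 0.0 26.0
      vertex 0.0 13.0 26.0
      vertex 0.0 0.0 0.0
    endloop
  endfacet
  facet normal 1.0000 0.0000 0.0000
    outer loop
      vertex 9.0 0.0 0.0
      vertex 9.0 13.0 0.0
      vertex 9.0 13.0 26.0
    endloop
  endfacet
  facet normal 1.0000 0.0000 0.0000
    outer loop
      vertex 9.0 0.0 0.0
      vertex 9.0 13.0 26.0
      vertex 9.0 0.0 26.0
    endloop
  endfacet
endsolid part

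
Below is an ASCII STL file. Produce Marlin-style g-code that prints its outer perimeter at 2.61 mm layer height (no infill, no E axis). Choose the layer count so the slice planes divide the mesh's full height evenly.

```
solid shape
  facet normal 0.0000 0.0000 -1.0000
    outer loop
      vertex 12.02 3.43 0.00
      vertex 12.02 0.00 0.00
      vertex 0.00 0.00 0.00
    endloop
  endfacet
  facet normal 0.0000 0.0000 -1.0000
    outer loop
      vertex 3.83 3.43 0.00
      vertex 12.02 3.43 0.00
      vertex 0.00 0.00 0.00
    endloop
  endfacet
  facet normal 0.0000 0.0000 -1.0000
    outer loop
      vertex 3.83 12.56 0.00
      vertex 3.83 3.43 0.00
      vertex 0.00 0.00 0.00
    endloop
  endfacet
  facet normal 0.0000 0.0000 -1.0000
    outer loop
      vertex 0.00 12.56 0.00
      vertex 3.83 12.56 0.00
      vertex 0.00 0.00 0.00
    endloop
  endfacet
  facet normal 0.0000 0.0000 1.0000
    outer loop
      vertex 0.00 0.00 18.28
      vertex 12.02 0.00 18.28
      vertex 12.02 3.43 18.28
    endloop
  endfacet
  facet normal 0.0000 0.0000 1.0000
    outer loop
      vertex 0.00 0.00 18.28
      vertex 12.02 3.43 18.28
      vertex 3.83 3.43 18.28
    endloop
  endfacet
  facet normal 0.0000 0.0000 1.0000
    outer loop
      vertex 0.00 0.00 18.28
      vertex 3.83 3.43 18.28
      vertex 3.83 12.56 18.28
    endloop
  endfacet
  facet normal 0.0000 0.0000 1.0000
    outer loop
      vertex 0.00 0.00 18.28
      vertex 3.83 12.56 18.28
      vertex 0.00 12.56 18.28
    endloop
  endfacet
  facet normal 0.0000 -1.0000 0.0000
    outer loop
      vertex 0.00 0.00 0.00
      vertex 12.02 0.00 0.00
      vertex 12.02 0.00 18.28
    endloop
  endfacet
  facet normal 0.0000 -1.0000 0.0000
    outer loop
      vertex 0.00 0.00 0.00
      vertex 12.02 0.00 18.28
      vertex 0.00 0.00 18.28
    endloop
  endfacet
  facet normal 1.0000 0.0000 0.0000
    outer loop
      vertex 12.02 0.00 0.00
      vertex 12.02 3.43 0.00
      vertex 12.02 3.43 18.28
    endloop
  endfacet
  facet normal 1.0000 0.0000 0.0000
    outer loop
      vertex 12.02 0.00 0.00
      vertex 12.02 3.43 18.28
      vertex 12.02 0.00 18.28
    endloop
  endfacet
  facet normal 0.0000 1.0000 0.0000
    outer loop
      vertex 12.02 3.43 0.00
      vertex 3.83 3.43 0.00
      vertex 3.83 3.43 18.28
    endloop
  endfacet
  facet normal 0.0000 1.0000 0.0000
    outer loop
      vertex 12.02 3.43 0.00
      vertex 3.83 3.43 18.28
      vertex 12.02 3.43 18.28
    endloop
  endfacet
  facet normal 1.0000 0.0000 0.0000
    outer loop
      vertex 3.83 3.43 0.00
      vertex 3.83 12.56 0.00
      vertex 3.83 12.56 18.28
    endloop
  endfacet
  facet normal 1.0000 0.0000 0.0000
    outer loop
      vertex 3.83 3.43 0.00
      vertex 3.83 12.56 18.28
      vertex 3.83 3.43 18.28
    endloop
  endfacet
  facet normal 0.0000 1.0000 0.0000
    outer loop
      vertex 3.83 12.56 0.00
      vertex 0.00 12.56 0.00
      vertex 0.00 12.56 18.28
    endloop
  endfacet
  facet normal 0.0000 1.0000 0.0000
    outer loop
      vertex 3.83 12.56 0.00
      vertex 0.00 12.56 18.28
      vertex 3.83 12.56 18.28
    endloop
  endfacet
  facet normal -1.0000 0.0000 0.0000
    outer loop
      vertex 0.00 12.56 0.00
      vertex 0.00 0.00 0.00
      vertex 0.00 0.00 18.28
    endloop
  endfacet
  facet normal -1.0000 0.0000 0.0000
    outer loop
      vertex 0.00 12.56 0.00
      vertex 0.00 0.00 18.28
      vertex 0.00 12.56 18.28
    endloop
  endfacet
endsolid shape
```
; perimeter-only toolpath
G21 ; units = mm
G90 ; absolute positioning
G28 ; home
; layer 1
G0 Z2.61
G0 X0.00 Y0.00
G1 X12.02 Y0.00
G1 X12.02 Y3.43
G1 X3.83 Y3.43
G1 X3.83 Y12.56
G1 X0.00 Y12.56
G1 X0.00 Y0.00
; layer 2
G0 Z5.22
G0 X0.00 Y0.00
G1 X12.02 Y0.00
G1 X12.02 Y3.43
G1 X3.83 Y3.43
G1 X3.83 Y12.56
G1 X0.00 Y12.56
G1 X0.00 Y0.00
; layer 3
G0 Z7.83
G0 X0.00 Y0.00
G1 X12.02 Y0.00
G1 X12.02 Y3.43
G1 X3.83 Y3.43
G1 X3.83 Y12.56
G1 X0.00 Y12.56
G1 X0.00 Y0.00
; layer 4
G0 Z10.45
G0 X0.00 Y0.00
G1 X12.02 Y0.00
G1 X12.02 Y3.43
G1 X3.83 Y3.43
G1 X3.83 Y12.56
G1 X0.00 Y12.56
G1 X0.00 Y0.00
; layer 5
G0 Z13.06
G0 X0.00 Y0.00
G1 X12.02 Y0.00
G1 X12.02 Y3.43
G1 X3.83 Y3.43
G1 X3.83 Y12.56
G1 X0.00 Y12.56
G1 X0.00 Y0.00
; layer 6
G0 Z15.67
G0 X0.00 Y0.00
G1 X12.02 Y0.00
G1 X12.02 Y3.43
G1 X3.83 Y3.43
G1 X3.83 Y12.56
G1 X0.00 Y12.56
G1 X0.00 Y0.00
; layer 7
G0 Z18.28
G0 X0.00 Y0.00
G1 X12.02 Y0.00
G1 X12.02 Y3.43
G1 X3.83 Y3.43
G1 X3.83 Y12.56
G1 X0.00 Y12.56
G1 X0.00 Y0.00
M2 ; end

The solid is an L-shaped prism: outer 12 × 12.6 mm, arm thicknesses ≈ 3.43 mm (horizontal) and 3.83 mm (vertical), extruded 18.3 mm in z. Slicing at Δz = 2.61 mm — 7 equal slices spanning the solid's height, so layer i sits at z = i·h/7 — gives 7 non-empty perimeters. Each is a 6-segment closed polygon; G0 lifts to the layer z and rapids to the start vertex, then G1 traces the edges.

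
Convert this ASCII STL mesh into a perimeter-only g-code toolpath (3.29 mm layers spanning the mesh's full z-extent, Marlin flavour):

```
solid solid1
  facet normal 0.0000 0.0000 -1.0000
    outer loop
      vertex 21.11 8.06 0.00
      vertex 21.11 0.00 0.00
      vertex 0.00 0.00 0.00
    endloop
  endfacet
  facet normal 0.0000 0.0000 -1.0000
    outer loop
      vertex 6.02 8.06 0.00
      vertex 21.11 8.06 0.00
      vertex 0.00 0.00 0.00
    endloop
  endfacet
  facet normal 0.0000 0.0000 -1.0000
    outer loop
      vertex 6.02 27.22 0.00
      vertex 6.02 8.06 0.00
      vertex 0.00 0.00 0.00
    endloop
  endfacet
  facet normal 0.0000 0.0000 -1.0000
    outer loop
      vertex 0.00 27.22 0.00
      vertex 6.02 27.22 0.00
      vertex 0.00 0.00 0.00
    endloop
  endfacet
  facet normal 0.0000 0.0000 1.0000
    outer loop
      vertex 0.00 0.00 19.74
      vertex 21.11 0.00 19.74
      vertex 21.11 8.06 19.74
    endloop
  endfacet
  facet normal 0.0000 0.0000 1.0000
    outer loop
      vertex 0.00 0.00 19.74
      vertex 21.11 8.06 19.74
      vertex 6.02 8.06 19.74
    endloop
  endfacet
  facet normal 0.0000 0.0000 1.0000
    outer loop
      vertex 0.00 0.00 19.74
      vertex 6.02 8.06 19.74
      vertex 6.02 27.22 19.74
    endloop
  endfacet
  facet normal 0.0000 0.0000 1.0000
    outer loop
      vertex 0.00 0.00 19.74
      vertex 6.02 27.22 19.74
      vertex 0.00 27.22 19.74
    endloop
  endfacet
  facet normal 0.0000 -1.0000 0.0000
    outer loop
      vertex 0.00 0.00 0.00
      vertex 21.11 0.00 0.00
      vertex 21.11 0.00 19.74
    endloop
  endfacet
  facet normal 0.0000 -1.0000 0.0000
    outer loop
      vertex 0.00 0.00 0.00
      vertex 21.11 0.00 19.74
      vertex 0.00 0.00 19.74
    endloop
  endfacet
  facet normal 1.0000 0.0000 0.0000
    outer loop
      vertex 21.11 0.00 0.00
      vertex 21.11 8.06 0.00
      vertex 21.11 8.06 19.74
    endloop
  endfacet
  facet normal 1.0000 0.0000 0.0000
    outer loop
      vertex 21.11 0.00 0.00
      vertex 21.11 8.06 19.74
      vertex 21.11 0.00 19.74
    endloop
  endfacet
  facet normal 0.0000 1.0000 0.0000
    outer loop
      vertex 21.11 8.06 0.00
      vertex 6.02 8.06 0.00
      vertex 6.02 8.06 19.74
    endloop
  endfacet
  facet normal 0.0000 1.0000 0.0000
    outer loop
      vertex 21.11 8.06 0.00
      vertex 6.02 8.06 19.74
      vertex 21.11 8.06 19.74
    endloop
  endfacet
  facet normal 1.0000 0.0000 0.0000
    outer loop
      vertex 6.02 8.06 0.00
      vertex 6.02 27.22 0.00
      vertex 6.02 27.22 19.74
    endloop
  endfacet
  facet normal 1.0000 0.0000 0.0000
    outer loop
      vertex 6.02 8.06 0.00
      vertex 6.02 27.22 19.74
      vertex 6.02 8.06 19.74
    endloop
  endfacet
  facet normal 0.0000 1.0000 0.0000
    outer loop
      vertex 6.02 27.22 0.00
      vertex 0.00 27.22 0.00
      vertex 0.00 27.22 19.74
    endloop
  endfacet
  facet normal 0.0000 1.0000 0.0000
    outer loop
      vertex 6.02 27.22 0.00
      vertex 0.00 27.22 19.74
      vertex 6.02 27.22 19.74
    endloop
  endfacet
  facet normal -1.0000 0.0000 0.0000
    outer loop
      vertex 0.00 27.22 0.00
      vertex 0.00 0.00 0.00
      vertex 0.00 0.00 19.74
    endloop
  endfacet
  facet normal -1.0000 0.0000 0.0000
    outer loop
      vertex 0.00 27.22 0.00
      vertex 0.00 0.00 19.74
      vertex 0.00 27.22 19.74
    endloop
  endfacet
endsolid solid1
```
; perimeter-only toolpath
G21 ; units = mm
G90 ; absolute positioning
G28 ; home
; layer 1
G0 Z3.29
G0 X0.00 Y0.00
G1 X21.11 Y0.00
G1 X21.11 Y8.06
G1 X6.02 Y8.06
G1 X6.02 Y27.22
G1 X0.00 Y27.22
G1 X0.00 Y0.00
; layer 2
G0 Z6.58
G0 X0.00 Y0.00
G1 X21.11 Y0.00
G1 X21.11 Y8.06
G1 X6.02 Y8.06
G1 X6.02 Y27.22
G1 X0.00 Y27.22
G1 X0.00 Y0.00
; layer 3
G0 Z9.87
G0 X0.00 Y0.00
G1 X21.11 Y0.00
G1 X21.11 Y8.06
G1 X6.02 Y8.06
G1 X6.02 Y27.22
G1 X0.00 Y27.22
G1 X0.00 Y0.00
; layer 4
G0 Z13.16
G0 X0.00 Y0.00
G1 X21.11 Y0.00
G1 X21.11 Y8.06
G1 X6.02 Y8.06
G1 X6.02 Y27.22
G1 X0.00 Y27.22
G1 X0.00 Y0.00
; layer 5
G0 Z16.45
G0 X0.00 Y0.00
G1 X21.11 Y0.00
G1 X21.11 Y8.06
G1 X6.02 Y8.06
G1 X6.02 Y27.22
G1 X0.00 Y27.22
G1 X0.00 Y0.00
; layer 6
G0 Z19.74
G0 X0.00 Y0.00
G1 X21.11 Y0.00
G1 X21.11 Y8.06
G1 X6.02 Y8.06
G1 X6.02 Y27.22
G1 X0.00 Y27.22
G1 X0.00 Y0.00
M2 ; end

The solid is an L-shaped prism: outer 21.1 × 27.2 mm, arm thicknesses ≈ 8.06 mm (horizontal) and 6.02 mm (vertical), extruded 19.7 mm in z. Slicing at Δz = 3.29 mm — 6 equal slices spanning the solid's height, so layer i sits at z = i·h/6 — gives 6 non-empty perimeters. Each is a 6-segment closed polygon; G0 lifts to the layer z and rapids to the start vertex, then G1 traces the edges.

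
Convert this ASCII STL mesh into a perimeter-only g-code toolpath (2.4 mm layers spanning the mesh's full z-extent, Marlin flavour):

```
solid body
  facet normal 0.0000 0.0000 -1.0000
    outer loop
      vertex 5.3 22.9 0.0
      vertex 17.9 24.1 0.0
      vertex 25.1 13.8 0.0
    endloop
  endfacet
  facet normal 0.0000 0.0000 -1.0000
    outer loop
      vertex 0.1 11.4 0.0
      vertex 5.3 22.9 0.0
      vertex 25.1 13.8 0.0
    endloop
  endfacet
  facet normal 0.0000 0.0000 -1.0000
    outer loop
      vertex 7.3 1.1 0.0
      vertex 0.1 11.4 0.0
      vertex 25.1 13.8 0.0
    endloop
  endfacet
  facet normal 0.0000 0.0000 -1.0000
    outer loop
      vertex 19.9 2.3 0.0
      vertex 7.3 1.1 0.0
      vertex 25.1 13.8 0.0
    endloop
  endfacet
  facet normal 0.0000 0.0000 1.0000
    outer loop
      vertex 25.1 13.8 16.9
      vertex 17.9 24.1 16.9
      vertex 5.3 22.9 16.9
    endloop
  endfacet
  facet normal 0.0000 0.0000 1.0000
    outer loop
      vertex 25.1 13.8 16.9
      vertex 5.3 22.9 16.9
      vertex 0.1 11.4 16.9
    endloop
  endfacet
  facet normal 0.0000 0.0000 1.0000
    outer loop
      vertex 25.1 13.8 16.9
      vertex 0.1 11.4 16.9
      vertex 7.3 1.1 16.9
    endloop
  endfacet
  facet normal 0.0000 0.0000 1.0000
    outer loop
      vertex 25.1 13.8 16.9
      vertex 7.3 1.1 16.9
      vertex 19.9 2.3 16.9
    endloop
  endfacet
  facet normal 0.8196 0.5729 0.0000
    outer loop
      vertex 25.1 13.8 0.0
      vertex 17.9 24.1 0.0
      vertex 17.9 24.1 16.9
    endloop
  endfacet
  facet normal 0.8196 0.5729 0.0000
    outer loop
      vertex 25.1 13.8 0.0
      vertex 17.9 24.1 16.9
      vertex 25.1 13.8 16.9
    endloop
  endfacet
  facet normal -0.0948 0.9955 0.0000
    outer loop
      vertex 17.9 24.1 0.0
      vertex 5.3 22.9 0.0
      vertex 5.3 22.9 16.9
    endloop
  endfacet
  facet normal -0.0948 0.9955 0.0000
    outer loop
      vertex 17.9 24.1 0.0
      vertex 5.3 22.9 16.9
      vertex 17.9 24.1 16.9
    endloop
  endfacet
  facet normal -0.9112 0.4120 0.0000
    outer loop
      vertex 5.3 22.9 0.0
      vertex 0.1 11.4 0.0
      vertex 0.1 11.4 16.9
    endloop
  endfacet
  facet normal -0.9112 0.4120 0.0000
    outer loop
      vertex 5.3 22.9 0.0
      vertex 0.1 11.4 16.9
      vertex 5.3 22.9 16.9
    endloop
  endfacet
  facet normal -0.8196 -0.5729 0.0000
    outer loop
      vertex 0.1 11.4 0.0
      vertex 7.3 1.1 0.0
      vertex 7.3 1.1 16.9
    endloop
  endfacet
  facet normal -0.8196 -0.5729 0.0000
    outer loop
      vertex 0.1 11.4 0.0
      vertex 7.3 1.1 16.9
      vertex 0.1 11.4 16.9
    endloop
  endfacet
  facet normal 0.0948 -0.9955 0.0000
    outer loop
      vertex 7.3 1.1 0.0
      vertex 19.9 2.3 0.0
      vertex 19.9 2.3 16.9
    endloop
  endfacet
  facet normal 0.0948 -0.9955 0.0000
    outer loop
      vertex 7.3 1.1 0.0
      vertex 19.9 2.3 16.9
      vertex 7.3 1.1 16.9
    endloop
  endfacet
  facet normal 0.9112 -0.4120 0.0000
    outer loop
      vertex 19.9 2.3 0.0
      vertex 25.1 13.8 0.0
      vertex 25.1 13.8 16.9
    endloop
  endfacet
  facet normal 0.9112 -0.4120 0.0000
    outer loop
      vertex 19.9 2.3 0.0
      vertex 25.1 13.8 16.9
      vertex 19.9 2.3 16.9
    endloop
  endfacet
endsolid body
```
; perimeter-only toolpath
G21 ; units = mm
G90 ; absolute positioning
G28 ; home
; layer 1
G0 Z2.4
G0 X25.1 Y13.8
G1 X17.9 Y24.1
G1 X5.3 Y22.9
G1 X0.1 Y11.4
G1 X7.3 Y1.1
G1 X19.9 Y2.3
G1 X25.1 Y13.8
; layer 2
G0 Z4.8
G0 X25.1 Y13.8
G1 X17.9 Y24.1
G1 X5.3 Y22.9
G1 X0.1 Y11.4
G1 X7.3 Y1.1
G1 X19.9 Y2.3
G1 X25.1 Y13.8
; layer 3
G0 Z7.2
G0 X25.1 Y13.8
G1 X17.9 Y24.1
G1 X5.3 Y22.9
G1 X0.1 Y11.4
G1 X7.3 Y1.1
G1 X19.9 Y2.3
G1 X25.1 Y13.8
; layer 4
G0 Z9.7
G0 X25.1 Y13.8
G1 X17.9 Y24.1
G1 X5.3 Y22.9
G1 X0.1 Y11.4
G1 X7.3 Y1.1
G1 X19.9 Y2.3
G1 X25.1 Y13.8
; layer 5
G0 Z12.1
G0 X25.1 Y13.8
G1 X17.9 Y24.1
G1 X5.3 Y22.9
G1 X0.1 Y11.4
G1 X7.3 Y1.1
G1 X19.9 Y2.3
G1 X25.1 Y13.8
; layer 6
G0 Z14.5
G0 X25.1 Y13.8
G1 X17.9 Y24.1
G1 X5.3 Y22.9
G1 X0.1 Y11.4
G1 X7.3 Y1.1
G1 X19.9 Y2.3
G1 X25.1 Y13.8
; layer 7
G0 Z16.9
G0 X25.1 Y13.8
G1 X17.9 Y24.1
G1 X5.3 Y22.9
G1 X0.1 Y11.4
G1 X7.3 Y1.1
G1 X19.9 Y2.3
G1 X25.1 Y13.8
M2 ; end

The solid is a regular 6-sided prism (a cylinder approximated with 6 flat sides), circumscribed radius ≈ 12.6 mm, height ≈ 16.9 mm. Slicing at Δz = 2.4 mm — 7 equal slices spanning the solid's height, so layer i sits at z = i·h/7 — gives 7 non-empty perimeters. Each is a 6-segment closed polygon; G0 lifts to the layer z and rapids to the start vertex, then G1 traces the edges.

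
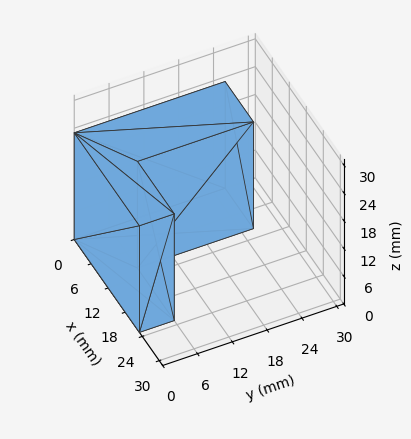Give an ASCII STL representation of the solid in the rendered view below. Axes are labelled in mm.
Reading the render: the shape is an L-shaped prism: outer 23 × 26 mm, arm thicknesses ≈ 6 mm (horizontal) and 10 mm (vertical), extruded 23 mm in z (dimensions read to the nearest mm from the axis ticks). For the STL, each face is triangulated and given an outward normal.

solid part
  facet normal 0.0000 0.0000 -1.0000
    outer loop
      vertex 23.0 6.0 0.0
      vertex 23.0 0.0 0.0
      vertex 0.0 0.0 0.0
    endloop
  endfacet
  facet normal 0.0000 0.0000 -1.0000
    outer loop
      vertex 10.0 6.0 0.0
      vertex 23.0 6.0 0.0
      vertex 0.0 0.0 0.0
    endloop
  endfacet
  facet normal 0.0000 0.0000 -1.0000
    outer loop
      vertex 10.0 26.0 0.0
      vertex 10.0 6.0 0.0
      vertex 0.0 0.0 0.0
    endloop
  endfacet
  facet normal 0.0000 0.0000 -1.0000
    outer loop
      vertex 0.0 26.0 0.0
      vertex 10.0 26.0 0.0
      vertex 0.0 0.0 0.0
    endloop
  endfacet
  facet normal 0.0000 0.0000 1.0000
    outer loop
      vertex 0.0 0.0 23.0
      vertex 23.0 0.0 23.0
      vertex 23.0 6.0 23.0
    endloop
  endfacet
  facet normal 0.0000 0.0000 1.0000
    outer loop
      vertex 0.0 0.0 23.0
      vertex 23.0 6.0 23.0
      vertex 10.0 6.0 23.0
    endloop
  endfacet
  facet normal 0.0000 0.0000 1.0000
    outer loop
      vertex 0.0 0.0 23.0
      vertex 10.0 6.0 23.0
      vertex 10.0 26.0 23.0
    endloop
  endfacet
  facet normal 0.0000 0.0000 1.0000
    outer loop
      vertex 0.0 0.0 23.0
      vertex 10.0 26.0 23.0
      vertex 0.0 26.0 23.0
    endloop
  endfacet
  facet normal 0.0000 -1.0000 0.0000
    outer loop
      vertex 0.0 0.0 0.0
      vertex 23.0 0.0 0.0
      vertex 23.0 0.0 23.0
    endloop
  endfacet
  facet normal 0.0000 -1.0000 0.0000
    outer loop
      vertex 0.0 0.0 0.0
      vertex 23.0 0.0 23.0
      vertex 0.0 0.0 23.0
    endloop
  endfacet
  facet normal 1.0000 0.0000 0.0000
    outer loop
      vertex 23.0 0.0 0.0
      vertex 23.0 6.0 0.0
      vertex 23.0 6.0 23.0
    endloop
  endfacet
  facet normal 1.0000 0.0000 0.0000
    outer loop
      vertex 23.0 0.0 0.0
      vertex 23.0 6.0 23.0
      vertex 23.0 0.0 23.0
    endloop
  endfacet
  facet normal 0.0000 1.0000 0.0000
    outer loop
      vertex 23.0 6.0 0.0
      vertex 10.0 6.0 0.0
      vertex 10.0 6.0 23.0
    endloop
  endfacet
  facet normal 0.0000 1.0000 0.0000
    outer loop
      vertex 23.0 6.0 0.0
      vertex 10.0 6.0 23.0
      vertex 23.0 6.0 23.0
    endloop
  endfacet
  facet normal 1.0000 0.0000 0.0000
    outer loop
      vertex 10.0 6.0 0.0
      vertex 10.0 26.0 0.0
      vertex 10.0 26.0 23.0
    endloop
  endfacet
  facet normal 1.0000 0.0000 0.0000
    outer loop
      vertex 10.0 6.0 0.0
      vertex 10.0 26.0 23.0
      vertex 10.0 6.0 23.0
    endloop
  endfacet
  facet normal 0.0000 1.0000 0.0000
    outer loop
      vertex 10.0 26.0 0.0
      vertex 0.0 26.0 0.0
      vertex 0.0 26.0 23.0
    endloop
  endfacet
  facet normal 0.0000 1.0000 0.0000
    outer loop
      vertex 10.0 26.0 0.0
      vertex 0.0 26.0 23.0
      vertex 10.0 26.0 23.0
    endloop
  endfacet
  facet normal -1.0000 0.0000 0.0000
    outer loop
      vertex 0.0 26.0 0.0
      vertex 0.0 0.0 0.0
      vertex 0.0 0.0 23.0
    endloop
  endfacet
  facet normal -1.0000 0.0000 0.0000
    outer loop
      vertex 0.0 26.0 0.0
      vertex 0.0 0.0 23.0
      vertex 0.0 26.0 23.0
    endloop
  endfacet
endsolid part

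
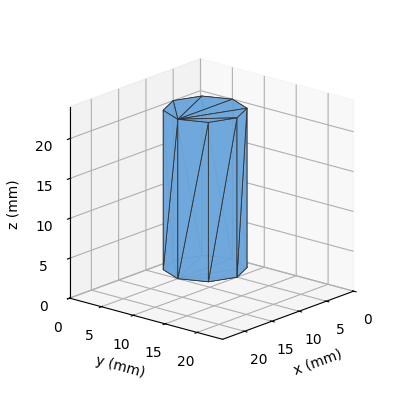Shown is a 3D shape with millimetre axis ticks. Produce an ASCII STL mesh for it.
Reading the render: the shape is a regular 8-sided prism (a cylinder approximated with 8 flat sides), circumscribed radius ≈ 5 mm, height ≈ 20 mm (dimensions read to the nearest mm from the axis ticks). For the STL, each face is triangulated and given an outward normal.

solid part
  facet normal 0.0000 0.0000 -1.0000
    outer loop
      vertex 5.000 10.000 0.000
      vertex 8.536 8.536 0.000
      vertex 10.000 5.000 0.000
    endloop
  endfacet
  facet normal 0.0000 0.0000 -1.0000
    outer loop
      vertex 1.464 8.536 0.000
      vertex 5.000 10.000 0.000
      vertex 10.000 5.000 0.000
    endloop
  endfacet
  facet normal 0.0000 0.0000 -1.0000
    outer loop
      vertex 0.000 5.000 0.000
      vertex 1.464 8.536 0.000
      vertex 10.000 5.000 0.000
    endloop
  endfacet
  facet normal 0.0000 0.0000 -1.0000
    outer loop
      vertex 1.464 1.464 0.000
      vertex 0.000 5.000 0.000
      vertex 10.000 5.000 0.000
    endloop
  endfacet
  facet normal 0.0000 0.0000 -1.0000
    outer loop
      vertex 5.000 0.000 0.000
      vertex 1.464 1.464 0.000
      vertex 10.000 5.000 0.000
    endloop
  endfacet
  facet normal 0.0000 0.0000 -1.0000
    outer loop
      vertex 8.536 1.464 0.000
      vertex 5.000 0.000 0.000
      vertex 10.000 5.000 0.000
    endloop
  endfacet
  facet normal 0.0000 0.0000 1.0000
    outer loop
      vertex 10.000 5.000 20.000
      vertex 8.536 8.536 20.000
      vertex 5.000 10.000 20.000
    endloop
  endfacet
  facet normal 0.0000 0.0000 1.0000
    outer loop
      vertex 10.000 5.000 20.000
      vertex 5.000 10.000 20.000
      vertex 1.464 8.536 20.000
    endloop
  endfacet
  facet normal 0.0000 0.0000 1.0000
    outer loop
      vertex 10.000 5.000 20.000
      vertex 1.464 8.536 20.000
      vertex 0.000 5.000 20.000
    endloop
  endfacet
  facet normal 0.0000 0.0000 1.0000
    outer loop
      vertex 10.000 5.000 20.000
      vertex 0.000 5.000 20.000
      vertex 1.464 1.464 20.000
    endloop
  endfacet
  facet normal 0.0000 0.0000 1.0000
    outer loop
      vertex 10.000 5.000 20.000
      vertex 1.464 1.464 20.000
      vertex 5.000 0.000 20.000
    endloop
  endfacet
  facet normal 0.0000 0.0000 1.0000
    outer loop
      vertex 10.000 5.000 20.000
      vertex 5.000 0.000 20.000
      vertex 8.536 1.464 20.000
    endloop
  endfacet
  facet normal 0.9239 0.3825 0.0000
    outer loop
      vertex 10.000 5.000 0.000
      vertex 8.536 8.536 0.000
      vertex 8.536 8.536 20.000
    endloop
  endfacet
  facet normal 0.9239 0.3825 0.0000
    outer loop
      vertex 10.000 5.000 0.000
      vertex 8.536 8.536 20.000
      vertex 10.000 5.000 20.000
    endloop
  endfacet
  facet normal 0.3825 0.9239 0.0000
    outer loop
      vertex 8.536 8.536 0.000
      vertex 5.000 10.000 0.000
      vertex 5.000 10.000 20.000
    endloop
  endfacet
  facet normal 0.3825 0.9239 0.0000
    outer loop
      vertex 8.536 8.536 0.000
      vertex 5.000 10.000 20.000
      vertex 8.536 8.536 20.000
    endloop
  endfacet
  facet normal -0.3825 0.9239 0.0000
    outer loop
      vertex 5.000 10.000 0.000
      vertex 1.464 8.536 0.000
      vertex 1.464 8.536 20.000
    endloop
  endfacet
  facet normal -0.3825 0.9239 0.0000
    outer loop
      vertex 5.000 10.000 0.000
      vertex 1.464 8.536 20.000
      vertex 5.000 10.000 20.000
    endloop
  endfacet
  facet normal -0.9239 0.3825 0.0000
    outer loop
      vertex 1.464 8.536 0.000
      vertex 0.000 5.000 0.000
      vertex 0.000 5.000 20.000
    endloop
  endfacet
  facet normal -0.9239 0.3825 0.0000
    outer loop
      vertex 1.464 8.536 0.000
      vertex 0.000 5.000 20.000
      vertex 1.464 8.536 20.000
    endloop
  endfacet
  facet normal -0.9239 -0.3825 0.0000
    outer loop
      vertex 0.000 5.000 0.000
      vertex 1.464 1.464 0.000
      vertex 1.464 1.464 20.000
    endloop
  endfacet
  facet normal -0.9239 -0.3825 0.0000
    outer loop
      vertex 0.000 5.000 0.000
      vertex 1.464 1.464 20.000
      vertex 0.000 5.000 20.000
    endloop
  endfacet
  facet normal -0.3825 -0.9239 0.0000
    outer loop
      vertex 1.464 1.464 0.000
      vertex 5.000 0.000 0.000
      vertex 5.000 0.000 20.000
    endloop
  endfacet
  facet normal -0.3825 -0.9239 0.0000
    outer loop
      vertex 1.464 1.464 0.000
      vertex 5.000 0.000 20.000
      vertex 1.464 1.464 20.000
    endloop
  endfacet
  facet normal 0.3825 -0.9239 0.0000
    outer loop
      vertex 5.000 0.000 0.000
      vertex 8.536 1.464 0.000
      vertex 8.536 1.464 20.000
    endloop
  endfacet
  facet normal 0.3825 -0.9239 0.0000
    outer loop
      vertex 5.000 0.000 0.000
      vertex 8.536 1.464 20.000
      vertex 5.000 0.000 20.000
    endloop
  endfacet
  facet normal 0.9239 -0.3825 0.0000
    outer loop
      vertex 8.536 1.464 0.000
      vertex 10.000 5.000 0.000
      vertex 10.000 5.000 20.000
    endloop
  endfacet
  facet normal 0.9239 -0.3825 0.0000
    outer loop
      vertex 8.536 1.464 0.000
      vertex 10.000 5.000 20.000
      vertex 8.536 1.464 20.000
    endloop
  endfacet
endsolid part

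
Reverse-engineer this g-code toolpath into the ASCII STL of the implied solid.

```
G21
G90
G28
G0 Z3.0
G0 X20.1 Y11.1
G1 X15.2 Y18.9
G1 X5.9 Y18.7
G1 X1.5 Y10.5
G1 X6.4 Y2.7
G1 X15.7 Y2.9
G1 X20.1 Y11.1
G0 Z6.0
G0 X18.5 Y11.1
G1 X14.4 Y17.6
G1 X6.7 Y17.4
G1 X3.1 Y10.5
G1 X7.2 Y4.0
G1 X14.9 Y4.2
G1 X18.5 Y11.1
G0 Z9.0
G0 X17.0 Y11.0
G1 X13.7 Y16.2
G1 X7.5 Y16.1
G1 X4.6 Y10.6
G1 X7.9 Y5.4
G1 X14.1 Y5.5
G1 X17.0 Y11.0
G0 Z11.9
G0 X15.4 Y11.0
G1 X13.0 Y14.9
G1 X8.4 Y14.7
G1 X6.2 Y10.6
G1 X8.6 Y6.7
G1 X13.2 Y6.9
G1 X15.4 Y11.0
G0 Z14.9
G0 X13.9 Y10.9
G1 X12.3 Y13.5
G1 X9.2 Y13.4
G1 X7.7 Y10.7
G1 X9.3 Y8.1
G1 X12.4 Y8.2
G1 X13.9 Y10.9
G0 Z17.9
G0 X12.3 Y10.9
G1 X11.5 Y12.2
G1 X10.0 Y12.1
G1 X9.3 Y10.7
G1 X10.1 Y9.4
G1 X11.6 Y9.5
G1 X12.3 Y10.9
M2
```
solid part
  facet normal 0.0000 0.0000 -1.0000
    outer loop
      vertex 5.1 20.0 0.0
      vertex 15.9 20.3 0.0
      vertex 21.6 11.2 0.0
    endloop
  endfacet
  facet normal 0.0000 0.0000 -1.0000
    outer loop
      vertex 0.0 10.4 0.0
      vertex 5.1 20.0 0.0
      vertex 21.6 11.2 0.0
    endloop
  endfacet
  facet normal 0.0000 0.0000 -1.0000
    outer loop
      vertex 5.7 1.3 0.0
      vertex 0.0 10.4 0.0
      vertex 21.6 11.2 0.0
    endloop
  endfacet
  facet normal 0.0000 0.0000 -1.0000
    outer loop
      vertex 16.5 1.6 0.0
      vertex 5.7 1.3 0.0
      vertex 21.6 11.2 0.0
    endloop
  endfacet
  facet normal 0.7734 0.4844 0.4089
    outer loop
      vertex 21.6 11.2 0.0
      vertex 15.9 20.3 0.0
      vertex 10.8 10.8 20.9
    endloop
  endfacet
  facet normal -0.0253 0.9124 0.4085
    outer loop
      vertex 15.9 20.3 0.0
      vertex 5.1 20.0 0.0
      vertex 10.8 10.8 20.9
    endloop
  endfacet
  facet normal -0.8061 0.4283 0.4084
    outer loop
      vertex 5.1 20.0 0.0
      vertex 0.0 10.4 0.0
      vertex 10.8 10.8 20.9
    endloop
  endfacet
  facet normal -0.7734 -0.4844 0.4089
    outer loop
      vertex 0.0 10.4 0.0
      vertex 5.7 1.3 0.0
      vertex 10.8 10.8 20.9
    endloop
  endfacet
  facet normal 0.0253 -0.9124 0.4085
    outer loop
      vertex 5.7 1.3 0.0
      vertex 16.5 1.6 0.0
      vertex 10.8 10.8 20.9
    endloop
  endfacet
  facet normal 0.8061 -0.4283 0.4084
    outer loop
      vertex 16.5 1.6 0.0
      vertex 21.6 11.2 0.0
      vertex 10.8 10.8 20.9
    endloop
  endfacet
endsolid part

The G0 Z moves step by Δz≈3.0 mm. The G1 loops shrink linearly with z, so the solid tapers from its base footprint up to z≈20.9. Closing with a flat bottom cap and the tapered top and triangulating gives 10 facets — a regular 6-sided pyramid, base circumscribed radius ≈ 10.8 mm, apex at z ≈ 20.9 mm.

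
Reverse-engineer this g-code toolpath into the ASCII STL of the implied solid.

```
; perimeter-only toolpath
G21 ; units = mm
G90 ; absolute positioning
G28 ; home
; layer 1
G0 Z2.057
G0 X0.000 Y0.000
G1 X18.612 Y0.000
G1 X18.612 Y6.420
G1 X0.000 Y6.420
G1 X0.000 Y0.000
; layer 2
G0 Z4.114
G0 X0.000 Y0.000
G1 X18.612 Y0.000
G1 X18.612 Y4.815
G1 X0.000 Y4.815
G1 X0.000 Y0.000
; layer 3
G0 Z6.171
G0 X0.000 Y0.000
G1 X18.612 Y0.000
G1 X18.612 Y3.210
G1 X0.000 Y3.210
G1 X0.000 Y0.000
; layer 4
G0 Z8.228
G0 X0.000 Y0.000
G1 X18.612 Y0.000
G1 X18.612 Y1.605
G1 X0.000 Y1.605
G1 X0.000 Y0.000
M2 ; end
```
solid part
  facet normal 0.0000 0.0000 -1.0000
    outer loop
      vertex 18.612 8.025 0.000
      vertex 18.612 0.000 0.000
      vertex 0.000 0.000 0.000
    endloop
  endfacet
  facet normal 0.0000 0.0000 -1.0000
    outer loop
      vertex 0.000 8.025 0.000
      vertex 18.612 8.025 0.000
      vertex 0.000 0.000 0.000
    endloop
  endfacet
  facet normal 0.0000 -1.0000 0.0000
    outer loop
      vertex 0.000 0.000 0.000
      vertex 18.612 0.000 0.000
      vertex 18.612 0.000 10.285
    endloop
  endfacet
  facet normal 0.0000 -1.0000 0.0000
    outer loop
      vertex 0.000 0.000 0.000
      vertex 18.612 0.000 10.285
      vertex 0.000 0.000 10.285
    endloop
  endfacet
  facet normal 0.0000 0.7884 0.6152
    outer loop
      vertex 0.000 0.000 10.285
      vertex 18.612 0.000 10.285
      vertex 18.612 8.025 0.000
    endloop
  endfacet
  facet normal 0.0000 0.7884 0.6152
    outer loop
      vertex 0.000 0.000 10.285
      vertex 18.612 8.025 0.000
      vertex 0.000 8.025 0.000
    endloop
  endfacet
  facet normal -1.0000 0.0000 0.0000
    outer loop
      vertex 0.000 0.000 10.285
      vertex 0.000 8.025 0.000
      vertex 0.000 0.000 0.000
    endloop
  endfacet
  facet normal 1.0000 0.0000 0.0000
    outer loop
      vertex 18.612 0.000 0.000
      vertex 18.612 8.025 0.000
      vertex 18.612 0.000 10.285
    endloop
  endfacet
endsolid part

The G0 Z moves step by Δz≈2.057 mm. The G1 loops shrink linearly with z, so the solid tapers from its base footprint up to z≈10.3. Closing with a flat bottom cap and the tapered top and triangulating gives 8 facets — a wedge (ramp): 18.6 × 8.03 mm base, rising to 10.3 mm along the y=0 edge and sloping linearly to z=0 at y=8.03.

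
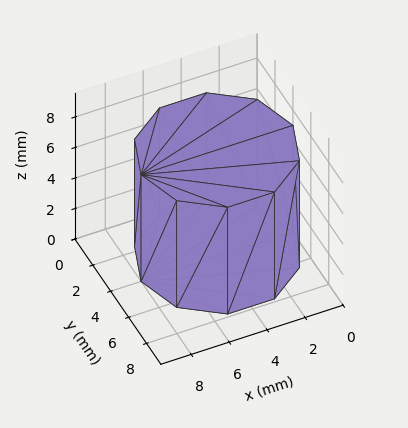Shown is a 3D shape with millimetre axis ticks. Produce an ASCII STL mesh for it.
Reading the render: the shape is a regular 10-sided prism (a cylinder approximated with 10 flat sides), circumscribed radius ≈ 4 mm, height ≈ 7 mm (dimensions read to the nearest mm from the axis ticks). For the STL, each face is triangulated and given an outward normal.

solid part
  facet normal 0.0000 0.0000 -1.0000
    outer loop
      vertex 5.236 7.804 0.000
      vertex 7.236 6.351 0.000
      vertex 8.000 4.000 0.000
    endloop
  endfacet
  facet normal 0.0000 0.0000 -1.0000
    outer loop
      vertex 2.764 7.804 0.000
      vertex 5.236 7.804 0.000
      vertex 8.000 4.000 0.000
    endloop
  endfacet
  facet normal 0.0000 0.0000 -1.0000
    outer loop
      vertex 0.764 6.351 0.000
      vertex 2.764 7.804 0.000
      vertex 8.000 4.000 0.000
    endloop
  endfacet
  facet normal 0.0000 0.0000 -1.0000
    outer loop
      vertex 0.000 4.000 0.000
      vertex 0.764 6.351 0.000
      vertex 8.000 4.000 0.000
    endloop
  endfacet
  facet normal 0.0000 0.0000 -1.0000
    outer loop
      vertex 0.764 1.649 0.000
      vertex 0.000 4.000 0.000
      vertex 8.000 4.000 0.000
    endloop
  endfacet
  facet normal 0.0000 0.0000 -1.0000
    outer loop
      vertex 2.764 0.196 0.000
      vertex 0.764 1.649 0.000
      vertex 8.000 4.000 0.000
    endloop
  endfacet
  facet normal 0.0000 0.0000 -1.0000
    outer loop
      vertex 5.236 0.196 0.000
      vertex 2.764 0.196 0.000
      vertex 8.000 4.000 0.000
    endloop
  endfacet
  facet normal 0.0000 0.0000 -1.0000
    outer loop
      vertex 7.236 1.649 0.000
      vertex 5.236 0.196 0.000
      vertex 8.000 4.000 0.000
    endloop
  endfacet
  facet normal 0.0000 0.0000 1.0000
    outer loop
      vertex 8.000 4.000 7.000
      vertex 7.236 6.351 7.000
      vertex 5.236 7.804 7.000
    endloop
  endfacet
  facet normal 0.0000 0.0000 1.0000
    outer loop
      vertex 8.000 4.000 7.000
      vertex 5.236 7.804 7.000
      vertex 2.764 7.804 7.000
    endloop
  endfacet
  facet normal 0.0000 0.0000 1.0000
    outer loop
      vertex 8.000 4.000 7.000
      vertex 2.764 7.804 7.000
      vertex 0.764 6.351 7.000
    endloop
  endfacet
  facet normal 0.0000 0.0000 1.0000
    outer loop
      vertex 8.000 4.000 7.000
      vertex 0.764 6.351 7.000
      vertex 0.000 4.000 7.000
    endloop
  endfacet
  facet normal 0.0000 0.0000 1.0000
    outer loop
      vertex 8.000 4.000 7.000
      vertex 0.000 4.000 7.000
      vertex 0.764 1.649 7.000
    endloop
  endfacet
  facet normal 0.0000 0.0000 1.0000
    outer loop
      vertex 8.000 4.000 7.000
      vertex 0.764 1.649 7.000
      vertex 2.764 0.196 7.000
    endloop
  endfacet
  facet normal 0.0000 0.0000 1.0000
    outer loop
      vertex 8.000 4.000 7.000
      vertex 2.764 0.196 7.000
      vertex 5.236 0.196 7.000
    endloop
  endfacet
  facet normal 0.0000 0.0000 1.0000
    outer loop
      vertex 8.000 4.000 7.000
      vertex 5.236 0.196 7.000
      vertex 7.236 1.649 7.000
    endloop
  endfacet
  facet normal 0.9510 0.3091 0.0000
    outer loop
      vertex 8.000 4.000 0.000
      vertex 7.236 6.351 0.000
      vertex 7.236 6.351 7.000
    endloop
  endfacet
  facet normal 0.9510 0.3091 0.0000
    outer loop
      vertex 8.000 4.000 0.000
      vertex 7.236 6.351 7.000
      vertex 8.000 4.000 7.000
    endloop
  endfacet
  facet normal 0.5878 0.8090 0.0000
    outer loop
      vertex 7.236 6.351 0.000
      vertex 5.236 7.804 0.000
      vertex 5.236 7.804 7.000
    endloop
  endfacet
  facet normal 0.5878 0.8090 0.0000
    outer loop
      vertex 7.236 6.351 0.000
      vertex 5.236 7.804 7.000
      vertex 7.236 6.351 7.000
    endloop
  endfacet
  facet normal 0.0000 1.0000 0.0000
    outer loop
      vertex 5.236 7.804 0.000
      vertex 2.764 7.804 0.000
      vertex 2.764 7.804 7.000
    endloop
  endfacet
  facet normal 0.0000 1.0000 0.0000
    outer loop
      vertex 5.236 7.804 0.000
      vertex 2.764 7.804 7.000
      vertex 5.236 7.804 7.000
    endloop
  endfacet
  facet normal -0.5878 0.8090 0.0000
    outer loop
      vertex 2.764 7.804 0.000
      vertex 0.764 6.351 0.000
      vertex 0.764 6.351 7.000
    endloop
  endfacet
  facet normal -0.5878 0.8090 0.0000
    outer loop
      vertex 2.764 7.804 0.000
      vertex 0.764 6.351 7.000
      vertex 2.764 7.804 7.000
    endloop
  endfacet
  facet normal -0.9510 0.3091 0.0000
    outer loop
      vertex 0.764 6.351 0.000
      vertex 0.000 4.000 0.000
      vertex 0.000 4.000 7.000
    endloop
  endfacet
  facet normal -0.9510 0.3091 0.0000
    outer loop
      vertex 0.764 6.351 0.000
      vertex 0.000 4.000 7.000
      vertex 0.764 6.351 7.000
    endloop
  endfacet
  facet normal -0.9510 -0.3091 0.0000
    outer loop
      vertex 0.000 4.000 0.000
      vertex 0.764 1.649 0.000
      vertex 0.764 1.649 7.000
    endloop
  endfacet
  facet normal -0.9510 -0.3091 0.0000
    outer loop
      vertex 0.000 4.000 0.000
      vertex 0.764 1.649 7.000
      vertex 0.000 4.000 7.000
    endloop
  endfacet
  facet normal -0.5878 -0.8090 0.0000
    outer loop
      vertex 0.764 1.649 0.000
      vertex 2.764 0.196 0.000
      vertex 2.764 0.196 7.000
    endloop
  endfacet
  facet normal -0.5878 -0.8090 0.0000
    outer loop
      vertex 0.764 1.649 0.000
      vertex 2.764 0.196 7.000
      vertex 0.764 1.649 7.000
    endloop
  endfacet
  facet normal 0.0000 -1.0000 0.0000
    outer loop
      vertex 2.764 0.196 0.000
      vertex 5.236 0.196 0.000
      vertex 5.236 0.196 7.000
    endloop
  endfacet
  facet normal 0.0000 -1.0000 0.0000
    outer loop
      vertex 2.764 0.196 0.000
      vertex 5.236 0.196 7.000
      vertex 2.764 0.196 7.000
    endloop
  endfacet
  facet normal 0.5878 -0.8090 0.0000
    outer loop
      vertex 5.236 0.196 0.000
      vertex 7.236 1.649 0.000
      vertex 7.236 1.649 7.000
    endloop
  endfacet
  facet normal 0.5878 -0.8090 0.0000
    outer loop
      vertex 5.236 0.196 0.000
      vertex 7.236 1.649 7.000
      vertex 5.236 0.196 7.000
    endloop
  endfacet
  facet normal 0.9510 -0.3091 0.0000
    outer loop
      vertex 7.236 1.649 0.000
      vertex 8.000 4.000 0.000
      vertex 8.000 4.000 7.000
    endloop
  endfacet
  facet normal 0.9510 -0.3091 0.0000
    outer loop
      vertex 7.236 1.649 0.000
      vertex 8.000 4.000 7.000
      vertex 7.236 1.649 7.000
    endloop
  endfacet
endsolid part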